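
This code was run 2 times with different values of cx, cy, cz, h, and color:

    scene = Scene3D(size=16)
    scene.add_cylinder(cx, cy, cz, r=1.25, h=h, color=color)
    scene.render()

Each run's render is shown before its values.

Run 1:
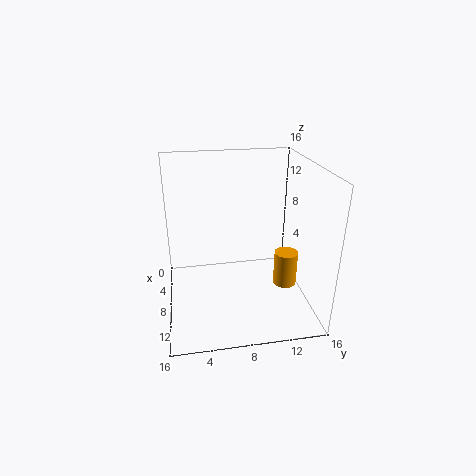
cx = 10.75, cy = 12.75, cz = 3.5, h = 3.75, color = 'orange'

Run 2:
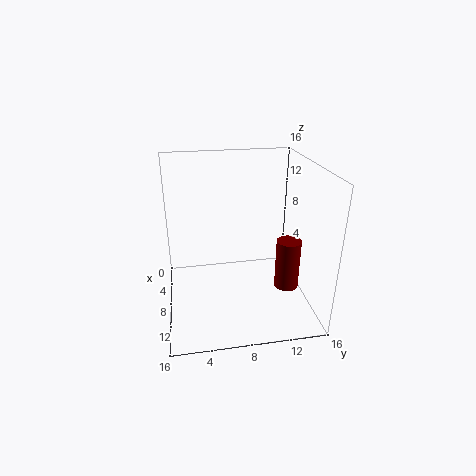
cx = 12, cy = 12.5, cz = 4, h = 5.25, color = 'maroon'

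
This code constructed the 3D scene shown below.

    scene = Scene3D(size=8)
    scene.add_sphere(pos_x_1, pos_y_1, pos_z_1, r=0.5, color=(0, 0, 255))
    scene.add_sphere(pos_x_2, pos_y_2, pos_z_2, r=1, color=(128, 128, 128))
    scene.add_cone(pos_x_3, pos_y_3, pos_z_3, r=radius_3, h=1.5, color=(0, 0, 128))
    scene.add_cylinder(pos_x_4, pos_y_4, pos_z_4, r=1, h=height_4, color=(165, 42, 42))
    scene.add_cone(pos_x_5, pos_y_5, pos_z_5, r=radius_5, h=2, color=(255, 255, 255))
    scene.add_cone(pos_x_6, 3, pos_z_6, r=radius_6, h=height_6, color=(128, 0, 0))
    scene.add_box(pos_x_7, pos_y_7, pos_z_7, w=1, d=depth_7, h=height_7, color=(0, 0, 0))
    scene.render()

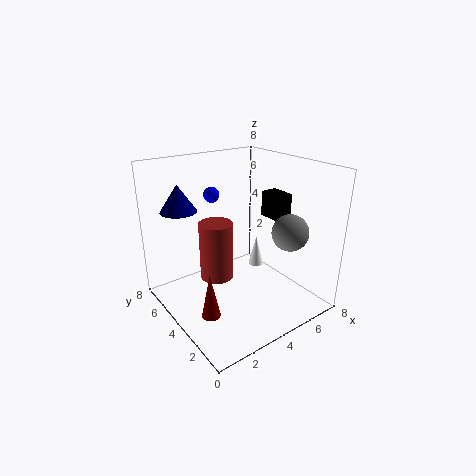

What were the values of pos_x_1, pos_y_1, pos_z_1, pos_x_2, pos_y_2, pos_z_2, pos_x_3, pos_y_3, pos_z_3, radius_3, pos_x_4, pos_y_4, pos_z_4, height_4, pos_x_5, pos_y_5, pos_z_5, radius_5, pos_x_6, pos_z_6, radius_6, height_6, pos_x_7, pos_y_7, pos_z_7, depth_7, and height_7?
pos_x_1 = 4.5, pos_y_1 = 7.5, pos_z_1 = 5.5, pos_x_2 = 6, pos_y_2 = 2, pos_z_2 = 4.5, pos_x_3 = 1.5, pos_y_3 = 6, pos_z_3 = 5.5, radius_3 = 1, pos_x_4 = 3.5, pos_y_4 = 5.5, pos_z_4 = 1, height_4 = 3.5, pos_x_5 = 7, pos_y_5 = 6, pos_z_5 = 0.5, radius_5 = 0.5, pos_x_6 = 1.5, pos_z_6 = 0.5, radius_6 = 0.5, height_6 = 2.5, pos_x_7 = 6.5, pos_y_7 = 3.5, pos_z_7 = 4.5, depth_7 = 1.5, height_7 = 1.5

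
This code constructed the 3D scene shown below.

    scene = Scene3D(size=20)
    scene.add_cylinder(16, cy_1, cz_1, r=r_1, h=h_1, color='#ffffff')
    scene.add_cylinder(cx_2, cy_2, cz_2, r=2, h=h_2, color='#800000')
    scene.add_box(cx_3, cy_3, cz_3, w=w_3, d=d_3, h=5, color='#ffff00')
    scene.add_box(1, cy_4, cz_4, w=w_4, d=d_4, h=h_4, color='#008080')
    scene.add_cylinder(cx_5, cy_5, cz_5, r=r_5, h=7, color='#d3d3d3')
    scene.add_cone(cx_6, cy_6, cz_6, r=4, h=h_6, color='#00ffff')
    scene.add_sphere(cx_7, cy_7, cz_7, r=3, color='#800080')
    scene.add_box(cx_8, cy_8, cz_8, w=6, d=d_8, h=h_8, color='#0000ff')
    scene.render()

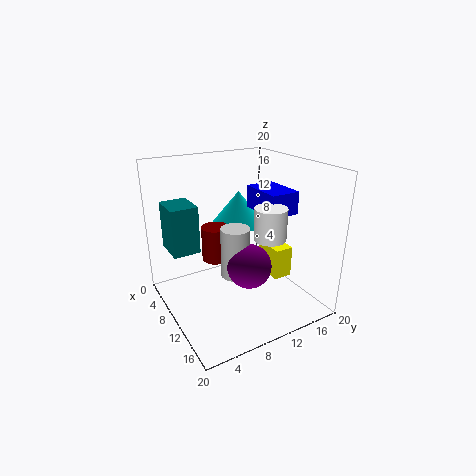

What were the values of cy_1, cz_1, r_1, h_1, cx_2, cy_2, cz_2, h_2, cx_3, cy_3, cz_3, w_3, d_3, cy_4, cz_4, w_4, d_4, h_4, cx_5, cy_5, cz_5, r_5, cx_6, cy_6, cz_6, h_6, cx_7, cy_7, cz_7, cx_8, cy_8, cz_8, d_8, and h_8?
cy_1 = 11; cz_1 = 12; r_1 = 2; h_1 = 4; cx_2 = 7; cy_2 = 8; cz_2 = 6; h_2 = 5; cx_3 = 5; cy_3 = 17; cz_3 = 1; w_3 = 5; d_3 = 3; cy_4 = 2; cz_4 = 7; w_4 = 5; d_4 = 4; h_4 = 7; cx_5 = 11; cy_5 = 9; cz_5 = 5; r_5 = 2; cx_6 = 5; cy_6 = 13; cz_6 = 10; h_6 = 5; cx_7 = 13; cy_7 = 10; cz_7 = 7; cx_8 = 9; cy_8 = 12; cz_8 = 14; d_8 = 4; h_8 = 3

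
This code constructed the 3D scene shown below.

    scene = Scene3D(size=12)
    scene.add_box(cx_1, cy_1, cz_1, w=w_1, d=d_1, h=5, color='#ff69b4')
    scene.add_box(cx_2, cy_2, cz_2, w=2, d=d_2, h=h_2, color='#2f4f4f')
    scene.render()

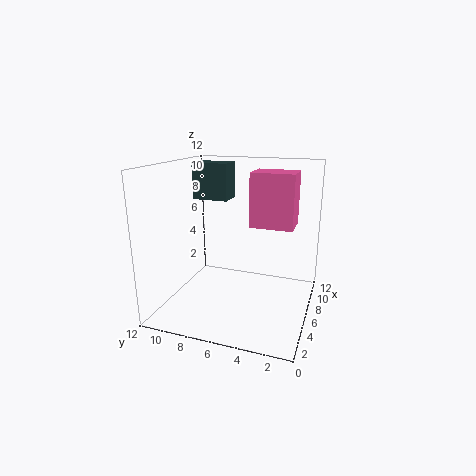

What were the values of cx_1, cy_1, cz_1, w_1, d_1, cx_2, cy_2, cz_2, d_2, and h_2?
cx_1 = 9, cy_1 = 2, cz_1 = 6, w_1 = 3, d_1 = 4, cx_2 = 6, cy_2 = 7, cz_2 = 9, d_2 = 3, h_2 = 3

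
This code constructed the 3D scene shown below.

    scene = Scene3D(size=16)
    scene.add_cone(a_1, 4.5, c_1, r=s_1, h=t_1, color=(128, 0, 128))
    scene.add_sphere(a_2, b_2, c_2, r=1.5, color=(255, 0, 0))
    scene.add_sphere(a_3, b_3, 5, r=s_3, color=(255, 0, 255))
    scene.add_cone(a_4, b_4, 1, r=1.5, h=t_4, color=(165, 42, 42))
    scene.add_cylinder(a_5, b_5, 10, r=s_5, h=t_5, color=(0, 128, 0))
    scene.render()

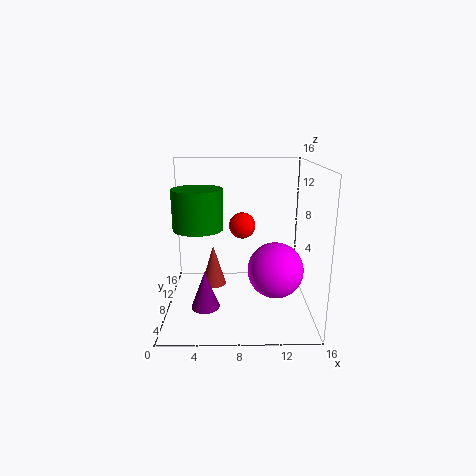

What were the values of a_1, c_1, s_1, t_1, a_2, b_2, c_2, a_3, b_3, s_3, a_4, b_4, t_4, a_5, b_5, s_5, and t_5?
a_1 = 4.5, c_1 = 1.5, s_1 = 1.5, t_1 = 4, a_2 = 8.5, b_2 = 9.5, c_2 = 9, a_3 = 12, b_3 = 6, s_3 = 3, a_4 = 5, b_4 = 11, t_4 = 5, a_5 = 4, b_5 = 5, s_5 = 2.5, t_5 = 4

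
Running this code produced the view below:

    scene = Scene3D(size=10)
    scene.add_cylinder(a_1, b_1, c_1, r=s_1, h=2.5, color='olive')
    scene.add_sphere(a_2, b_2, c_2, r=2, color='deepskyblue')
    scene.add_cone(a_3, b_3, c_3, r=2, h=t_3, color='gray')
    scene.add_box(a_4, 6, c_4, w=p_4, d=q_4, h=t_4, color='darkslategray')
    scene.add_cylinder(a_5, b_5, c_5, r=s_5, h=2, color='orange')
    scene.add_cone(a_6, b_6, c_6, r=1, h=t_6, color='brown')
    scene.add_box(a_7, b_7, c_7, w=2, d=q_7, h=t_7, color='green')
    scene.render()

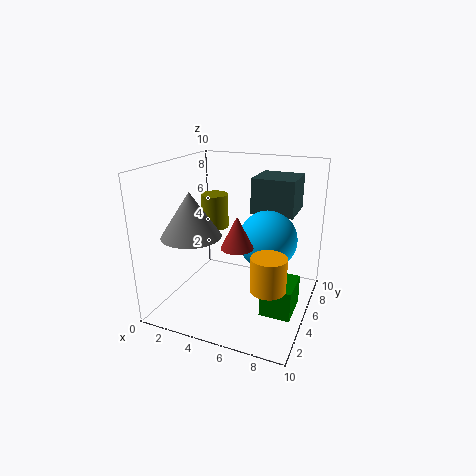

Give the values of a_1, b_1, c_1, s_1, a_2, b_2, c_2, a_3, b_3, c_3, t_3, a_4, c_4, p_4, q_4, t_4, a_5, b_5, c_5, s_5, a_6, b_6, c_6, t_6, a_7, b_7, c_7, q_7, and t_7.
a_1 = 2.5
b_1 = 6.5
c_1 = 5
s_1 = 1
a_2 = 7
b_2 = 5.5
c_2 = 5
a_3 = 2.5
b_3 = 3
c_3 = 5.5
t_3 = 3
a_4 = 5.5
c_4 = 6.5
p_4 = 3
q_4 = 3
t_4 = 2.5
a_5 = 8.5
b_5 = 1
c_5 = 4
s_5 = 1
a_6 = 6
b_6 = 2.5
c_6 = 5.5
t_6 = 2
a_7 = 7.5
b_7 = 2.5
c_7 = 1
q_7 = 2.5
t_7 = 2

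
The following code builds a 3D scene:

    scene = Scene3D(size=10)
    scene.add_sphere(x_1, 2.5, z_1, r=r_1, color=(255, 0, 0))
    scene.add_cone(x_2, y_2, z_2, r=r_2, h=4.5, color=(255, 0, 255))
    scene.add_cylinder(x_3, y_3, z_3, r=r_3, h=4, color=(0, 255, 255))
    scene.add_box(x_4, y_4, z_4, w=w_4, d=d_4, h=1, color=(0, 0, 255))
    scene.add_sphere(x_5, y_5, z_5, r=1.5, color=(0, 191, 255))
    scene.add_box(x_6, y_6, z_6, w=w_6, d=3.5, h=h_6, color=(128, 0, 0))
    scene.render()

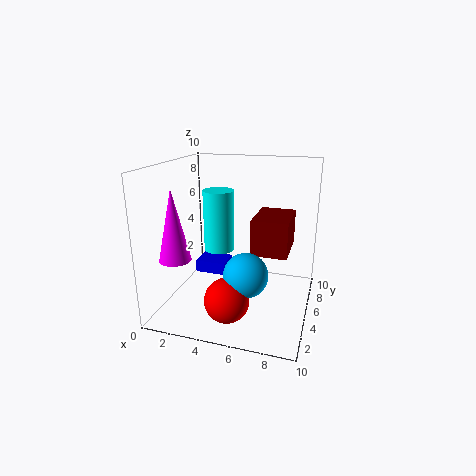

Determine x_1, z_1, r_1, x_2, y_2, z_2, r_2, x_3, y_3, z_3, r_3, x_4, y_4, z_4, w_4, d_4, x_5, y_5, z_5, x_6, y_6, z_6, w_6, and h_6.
x_1 = 5, z_1 = 1.5, r_1 = 1.5, x_2 = 2, y_2 = 1.5, z_2 = 4.5, r_2 = 1, x_3 = 4, y_3 = 4, z_3 = 4.5, r_3 = 1, x_4 = 0.5, y_4 = 7.5, z_4 = 0.5, w_4 = 2.5, d_4 = 2, x_5 = 6, y_5 = 3.5, z_5 = 3, x_6 = 6, y_6 = 4.5, z_6 = 4, w_6 = 2.5, h_6 = 2.5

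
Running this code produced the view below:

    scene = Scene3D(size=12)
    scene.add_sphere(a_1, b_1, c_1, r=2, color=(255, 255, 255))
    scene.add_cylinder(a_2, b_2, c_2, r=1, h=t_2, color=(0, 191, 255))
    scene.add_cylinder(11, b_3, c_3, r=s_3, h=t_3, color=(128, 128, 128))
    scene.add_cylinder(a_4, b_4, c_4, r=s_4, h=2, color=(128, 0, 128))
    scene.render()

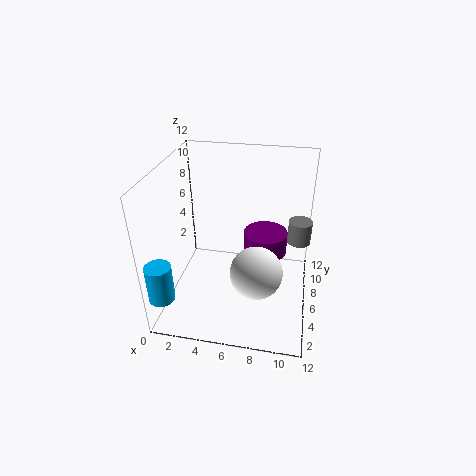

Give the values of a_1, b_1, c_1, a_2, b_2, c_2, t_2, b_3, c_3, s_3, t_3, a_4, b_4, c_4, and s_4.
a_1 = 8
b_1 = 3
c_1 = 5
a_2 = 1
b_2 = 1
c_2 = 3
t_2 = 3
b_3 = 8
c_3 = 5
s_3 = 1
t_3 = 2
a_4 = 8
b_4 = 9
c_4 = 3
s_4 = 2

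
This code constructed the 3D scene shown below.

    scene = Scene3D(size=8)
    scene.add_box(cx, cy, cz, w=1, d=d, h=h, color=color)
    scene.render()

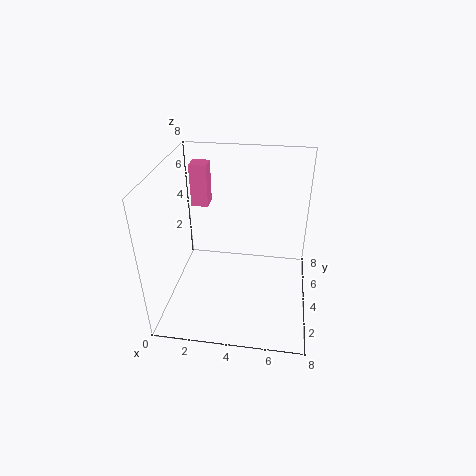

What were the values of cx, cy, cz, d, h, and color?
cx = 1, cy = 5.5, cz = 5, d = 1, h = 2.5, color = 'hotpink'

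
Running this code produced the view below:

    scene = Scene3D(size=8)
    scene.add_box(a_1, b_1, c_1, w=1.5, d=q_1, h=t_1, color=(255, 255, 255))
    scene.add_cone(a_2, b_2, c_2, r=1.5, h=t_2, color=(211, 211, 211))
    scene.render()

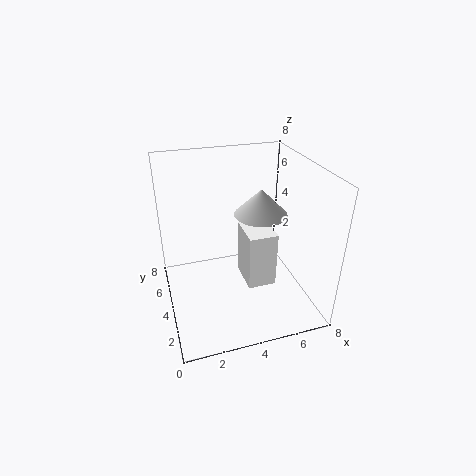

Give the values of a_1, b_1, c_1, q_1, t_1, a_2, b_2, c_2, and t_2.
a_1 = 4, b_1 = 2, c_1 = 2, q_1 = 2, t_1 = 3, a_2 = 5.5, b_2 = 4.5, c_2 = 5, t_2 = 1.5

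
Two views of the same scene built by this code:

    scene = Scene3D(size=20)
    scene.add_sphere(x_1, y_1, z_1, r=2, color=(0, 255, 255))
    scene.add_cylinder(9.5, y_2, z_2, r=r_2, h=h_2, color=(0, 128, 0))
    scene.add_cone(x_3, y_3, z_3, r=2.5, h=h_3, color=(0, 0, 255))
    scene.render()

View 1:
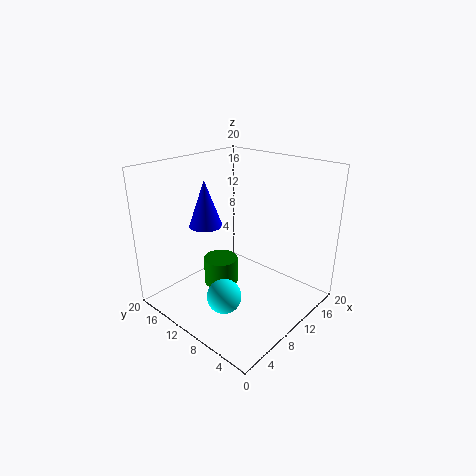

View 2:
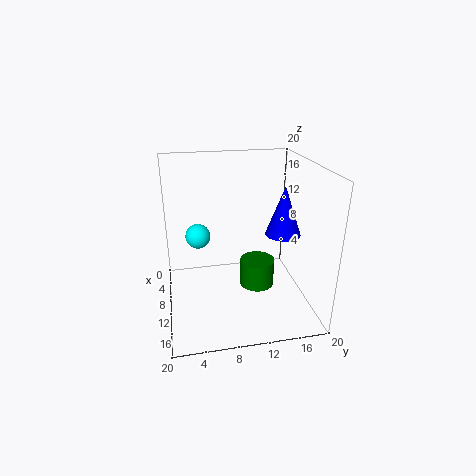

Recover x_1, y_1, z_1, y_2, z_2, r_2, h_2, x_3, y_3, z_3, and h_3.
x_1 = 2, y_1 = 5, z_1 = 7, y_2 = 13, z_2 = 2, r_2 = 2.5, h_2 = 4, x_3 = 10, y_3 = 16.5, z_3 = 10, h_3 = 7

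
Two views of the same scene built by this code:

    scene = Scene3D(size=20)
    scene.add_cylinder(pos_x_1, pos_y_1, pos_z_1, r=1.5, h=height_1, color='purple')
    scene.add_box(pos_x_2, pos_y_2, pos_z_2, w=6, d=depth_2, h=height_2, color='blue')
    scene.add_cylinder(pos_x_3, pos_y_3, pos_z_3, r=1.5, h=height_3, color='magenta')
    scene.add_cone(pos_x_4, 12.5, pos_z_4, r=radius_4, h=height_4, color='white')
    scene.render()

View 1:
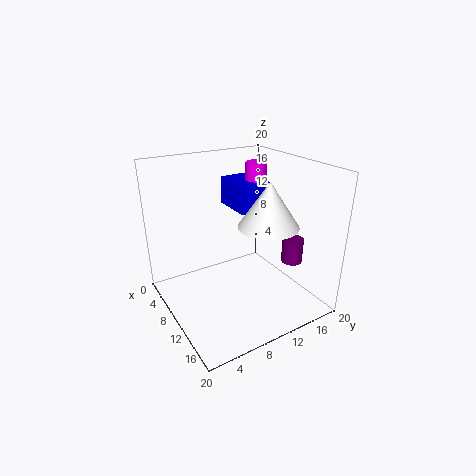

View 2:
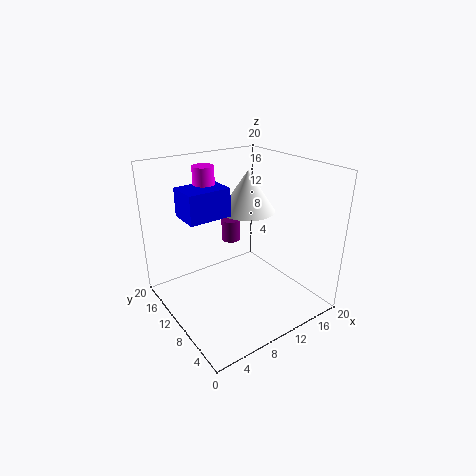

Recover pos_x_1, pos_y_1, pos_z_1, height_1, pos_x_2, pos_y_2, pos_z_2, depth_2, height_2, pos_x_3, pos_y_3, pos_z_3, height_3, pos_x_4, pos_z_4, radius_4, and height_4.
pos_x_1 = 13.5
pos_y_1 = 17
pos_z_1 = 6
height_1 = 3.5
pos_x_2 = 3.5
pos_y_2 = 11
pos_z_2 = 13
depth_2 = 4.5
height_2 = 4
pos_x_3 = 7.5
pos_y_3 = 14.5
pos_z_3 = 14.5
height_3 = 5
pos_x_4 = 13.5
pos_z_4 = 12.5
radius_4 = 4
height_4 = 6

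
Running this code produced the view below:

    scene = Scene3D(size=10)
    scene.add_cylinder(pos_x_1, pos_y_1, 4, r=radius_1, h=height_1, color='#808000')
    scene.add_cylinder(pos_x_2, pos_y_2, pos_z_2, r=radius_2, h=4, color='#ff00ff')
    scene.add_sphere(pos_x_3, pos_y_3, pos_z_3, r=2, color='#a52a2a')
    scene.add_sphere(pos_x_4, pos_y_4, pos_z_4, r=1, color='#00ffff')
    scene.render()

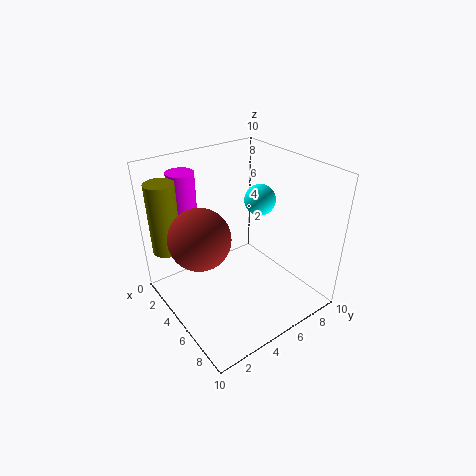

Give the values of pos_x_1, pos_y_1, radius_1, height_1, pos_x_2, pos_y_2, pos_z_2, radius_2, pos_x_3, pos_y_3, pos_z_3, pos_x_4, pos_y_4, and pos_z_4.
pos_x_1 = 2; pos_y_1 = 1; radius_1 = 1; height_1 = 5; pos_x_2 = 1; pos_y_2 = 3; pos_z_2 = 5; radius_2 = 1; pos_x_3 = 5; pos_y_3 = 2; pos_z_3 = 6; pos_x_4 = 6; pos_y_4 = 6; pos_z_4 = 8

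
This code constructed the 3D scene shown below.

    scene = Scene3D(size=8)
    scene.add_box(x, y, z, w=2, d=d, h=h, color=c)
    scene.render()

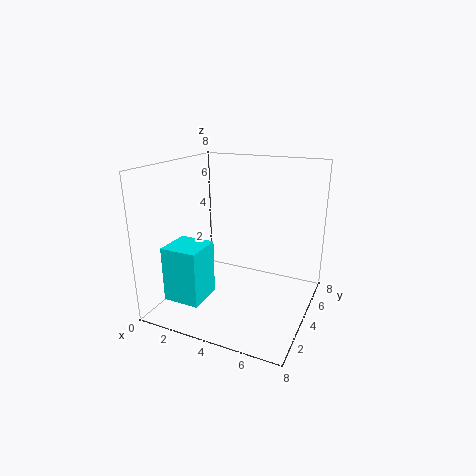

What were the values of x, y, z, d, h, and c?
x = 1, y = 1, z = 1, d = 2, h = 3, c = 'cyan'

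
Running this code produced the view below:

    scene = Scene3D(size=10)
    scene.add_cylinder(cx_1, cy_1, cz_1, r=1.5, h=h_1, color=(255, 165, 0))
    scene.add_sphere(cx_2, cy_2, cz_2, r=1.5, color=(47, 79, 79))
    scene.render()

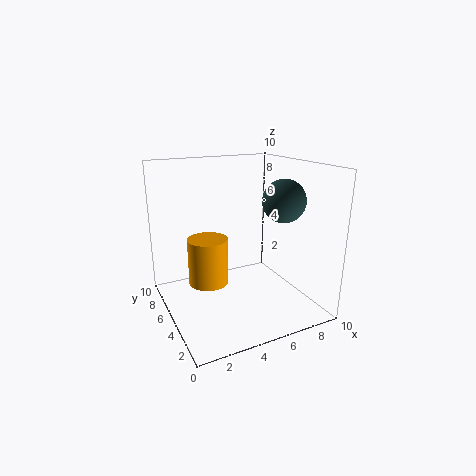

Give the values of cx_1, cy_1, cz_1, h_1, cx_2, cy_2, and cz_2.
cx_1 = 3.5
cy_1 = 7
cz_1 = 1
h_1 = 3.5
cx_2 = 8
cy_2 = 4
cz_2 = 7.5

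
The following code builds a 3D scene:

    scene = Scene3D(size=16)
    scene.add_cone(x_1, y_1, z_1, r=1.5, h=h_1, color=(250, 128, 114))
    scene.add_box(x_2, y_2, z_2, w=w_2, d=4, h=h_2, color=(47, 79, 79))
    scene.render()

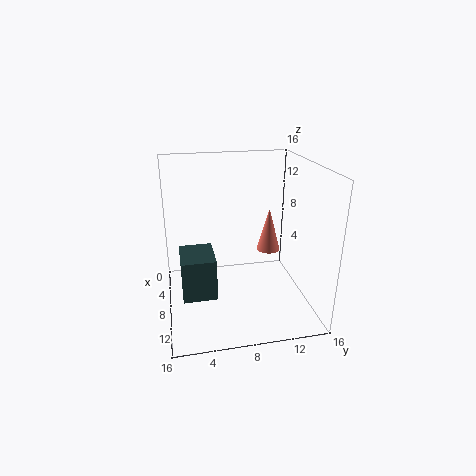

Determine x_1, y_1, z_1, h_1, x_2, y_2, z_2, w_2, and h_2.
x_1 = 3.5
y_1 = 13
z_1 = 4
h_1 = 5.5
x_2 = 3.5
y_2 = 1.5
z_2 = 0.5
w_2 = 5
h_2 = 5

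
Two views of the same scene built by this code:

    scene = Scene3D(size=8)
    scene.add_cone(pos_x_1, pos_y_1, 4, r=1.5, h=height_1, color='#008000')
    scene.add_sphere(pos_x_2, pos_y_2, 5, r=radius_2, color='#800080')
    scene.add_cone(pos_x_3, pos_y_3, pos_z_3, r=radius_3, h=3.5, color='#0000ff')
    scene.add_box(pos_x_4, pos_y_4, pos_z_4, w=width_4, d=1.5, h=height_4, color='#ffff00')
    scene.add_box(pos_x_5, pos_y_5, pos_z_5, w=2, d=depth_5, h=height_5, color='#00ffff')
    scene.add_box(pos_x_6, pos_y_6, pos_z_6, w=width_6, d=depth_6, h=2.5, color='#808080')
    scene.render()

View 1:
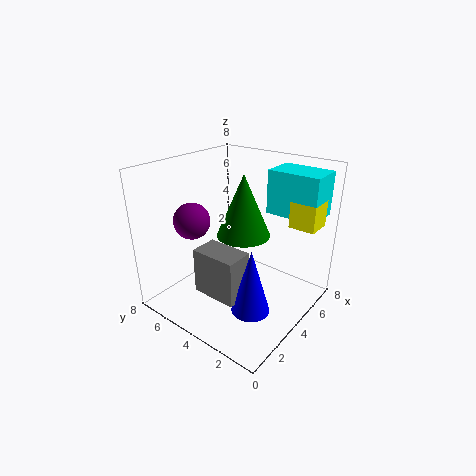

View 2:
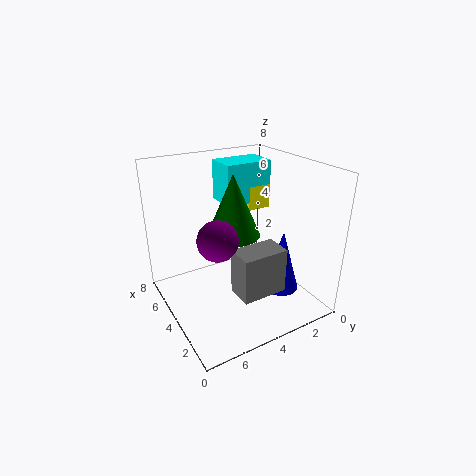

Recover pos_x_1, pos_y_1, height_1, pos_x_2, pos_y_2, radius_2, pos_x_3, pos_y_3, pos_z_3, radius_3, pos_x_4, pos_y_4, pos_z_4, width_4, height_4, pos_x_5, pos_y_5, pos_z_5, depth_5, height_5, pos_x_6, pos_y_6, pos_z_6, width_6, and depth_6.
pos_x_1 = 4.5; pos_y_1 = 4; height_1 = 3.5; pos_x_2 = 2.5; pos_y_2 = 6; radius_2 = 1; pos_x_3 = 2.5; pos_y_3 = 2; pos_z_3 = 1; radius_3 = 1; pos_x_4 = 6; pos_y_4 = 0.5; pos_z_4 = 4.5; width_4 = 1.5; height_4 = 1.5; pos_x_5 = 6; pos_y_5 = 0.5; pos_z_5 = 5; depth_5 = 3; height_5 = 2.5; pos_x_6 = 1.5; pos_y_6 = 2.5; pos_z_6 = 1.5; width_6 = 1.5; depth_6 = 2.5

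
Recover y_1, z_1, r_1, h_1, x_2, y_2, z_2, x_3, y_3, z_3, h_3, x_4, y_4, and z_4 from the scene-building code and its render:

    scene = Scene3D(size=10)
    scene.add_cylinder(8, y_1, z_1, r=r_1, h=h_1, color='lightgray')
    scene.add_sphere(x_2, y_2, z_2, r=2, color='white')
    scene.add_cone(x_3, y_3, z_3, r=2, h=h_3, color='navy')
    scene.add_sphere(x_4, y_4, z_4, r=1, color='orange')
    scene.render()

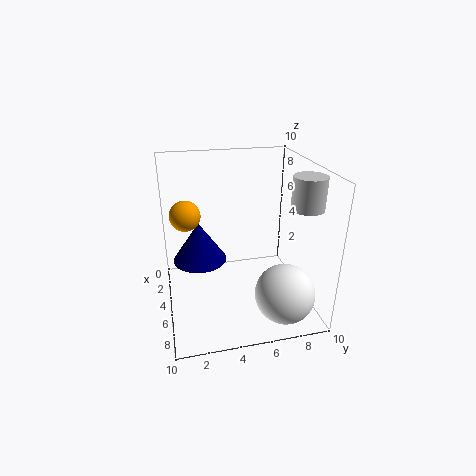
y_1 = 8.5; z_1 = 8; r_1 = 1; h_1 = 2; x_2 = 8; y_2 = 7.5; z_2 = 2; x_3 = 3; y_3 = 2.5; z_3 = 2.5; h_3 = 3; x_4 = 5; y_4 = 1.5; z_4 = 7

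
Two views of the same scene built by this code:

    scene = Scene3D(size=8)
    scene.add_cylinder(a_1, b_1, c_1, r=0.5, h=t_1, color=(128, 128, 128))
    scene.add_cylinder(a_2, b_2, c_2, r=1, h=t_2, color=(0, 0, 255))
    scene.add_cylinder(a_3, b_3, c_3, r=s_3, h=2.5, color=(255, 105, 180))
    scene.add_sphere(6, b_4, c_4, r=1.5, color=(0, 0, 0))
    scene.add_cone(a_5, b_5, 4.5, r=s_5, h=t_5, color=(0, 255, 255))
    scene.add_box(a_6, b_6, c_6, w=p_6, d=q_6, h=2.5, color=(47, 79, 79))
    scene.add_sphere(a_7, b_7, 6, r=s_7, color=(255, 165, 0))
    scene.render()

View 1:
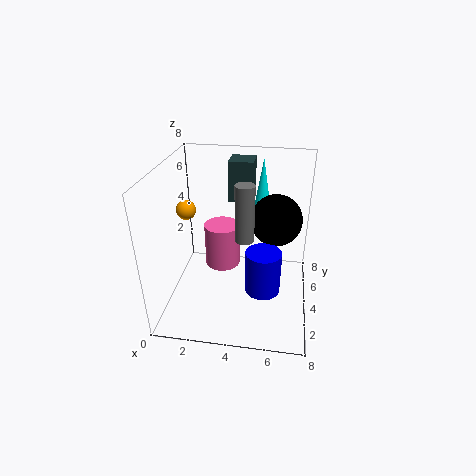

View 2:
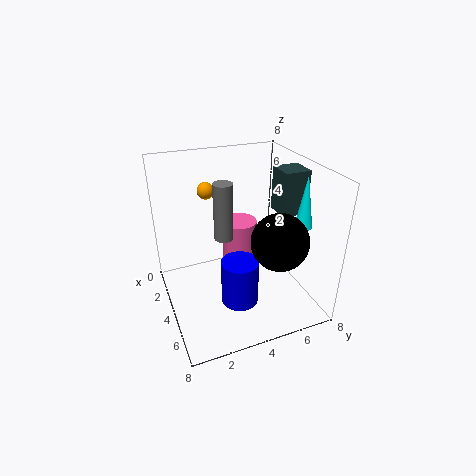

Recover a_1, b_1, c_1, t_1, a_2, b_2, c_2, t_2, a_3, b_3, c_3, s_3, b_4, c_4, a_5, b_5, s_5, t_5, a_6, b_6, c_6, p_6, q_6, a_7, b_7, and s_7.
a_1 = 4.5
b_1 = 3
c_1 = 4.5
t_1 = 3
a_2 = 5.5
b_2 = 3.5
c_2 = 1
t_2 = 2.5
a_3 = 3
b_3 = 4.5
c_3 = 2
s_3 = 1
b_4 = 5.5
c_4 = 4.5
a_5 = 5
b_5 = 7.5
s_5 = 0.5
t_5 = 3
a_6 = 3
b_6 = 6.5
c_6 = 5
p_6 = 1.5
q_6 = 1.5
a_7 = 1.5
b_7 = 3
s_7 = 0.5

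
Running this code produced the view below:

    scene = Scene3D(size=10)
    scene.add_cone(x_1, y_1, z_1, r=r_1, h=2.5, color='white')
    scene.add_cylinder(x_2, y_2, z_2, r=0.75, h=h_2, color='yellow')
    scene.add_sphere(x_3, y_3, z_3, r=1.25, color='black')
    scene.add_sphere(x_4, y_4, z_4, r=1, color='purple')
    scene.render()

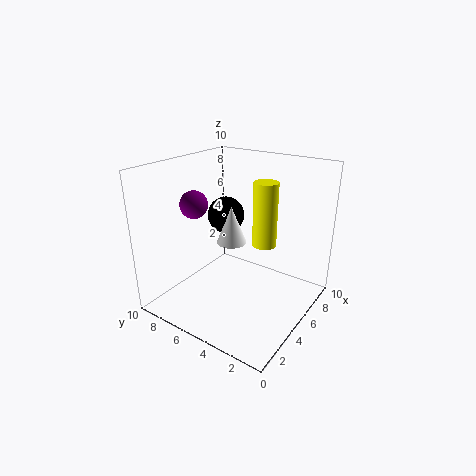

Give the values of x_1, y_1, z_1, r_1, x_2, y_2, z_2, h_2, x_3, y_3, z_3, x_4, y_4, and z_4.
x_1 = 4.25; y_1 = 5; z_1 = 5; r_1 = 1; x_2 = 4.25; y_2 = 2.5; z_2 = 5.5; h_2 = 4; x_3 = 5; y_3 = 6; z_3 = 6.5; x_4 = 4.25; y_4 = 8.25; z_4 = 7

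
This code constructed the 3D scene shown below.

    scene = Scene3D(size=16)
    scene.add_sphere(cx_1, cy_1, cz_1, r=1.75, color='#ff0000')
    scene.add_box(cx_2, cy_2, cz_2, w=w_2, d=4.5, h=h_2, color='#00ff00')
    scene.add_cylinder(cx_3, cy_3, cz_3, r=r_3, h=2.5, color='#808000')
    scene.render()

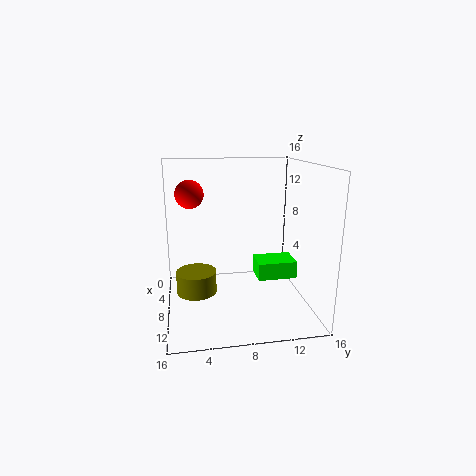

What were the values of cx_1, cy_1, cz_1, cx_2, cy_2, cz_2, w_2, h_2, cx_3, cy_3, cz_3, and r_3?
cx_1 = 2.5
cy_1 = 3
cz_1 = 12
cx_2 = 5.75
cy_2 = 10.25
cz_2 = 3
w_2 = 3.25
h_2 = 2
cx_3 = 7.75
cy_3 = 3.25
cz_3 = 1.75
r_3 = 2.25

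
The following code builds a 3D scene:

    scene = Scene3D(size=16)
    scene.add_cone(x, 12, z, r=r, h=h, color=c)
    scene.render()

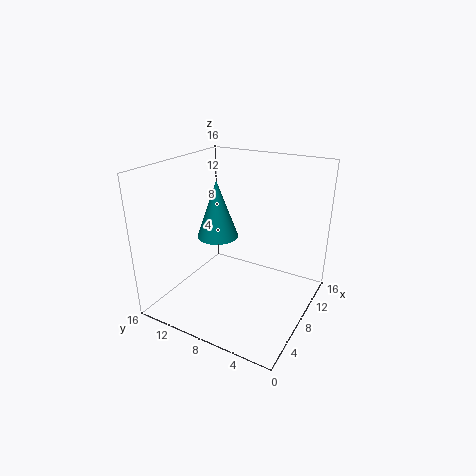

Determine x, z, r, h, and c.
x = 10, z = 6.5, r = 2.5, h = 7, c = 'teal'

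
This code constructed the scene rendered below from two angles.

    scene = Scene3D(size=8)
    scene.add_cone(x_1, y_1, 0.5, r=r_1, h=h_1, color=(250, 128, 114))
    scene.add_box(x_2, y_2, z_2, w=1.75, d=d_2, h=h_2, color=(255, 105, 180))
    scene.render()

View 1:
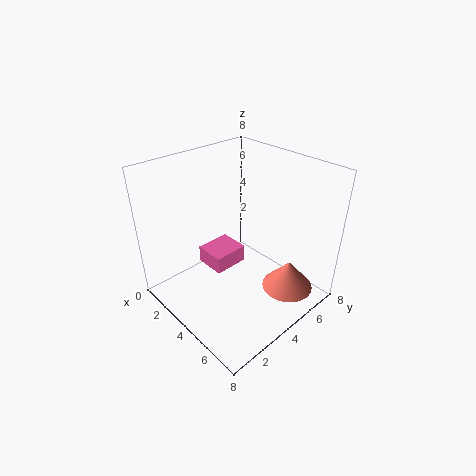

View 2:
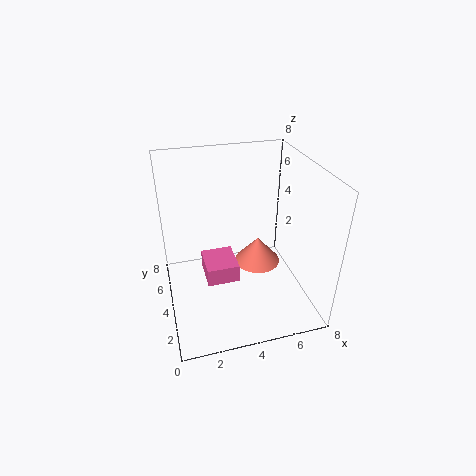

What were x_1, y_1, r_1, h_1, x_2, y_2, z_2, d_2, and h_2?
x_1 = 6; y_1 = 6.25; r_1 = 1.5; h_1 = 1.75; x_2 = 2; y_2 = 2.75; z_2 = 2; d_2 = 2; h_2 = 1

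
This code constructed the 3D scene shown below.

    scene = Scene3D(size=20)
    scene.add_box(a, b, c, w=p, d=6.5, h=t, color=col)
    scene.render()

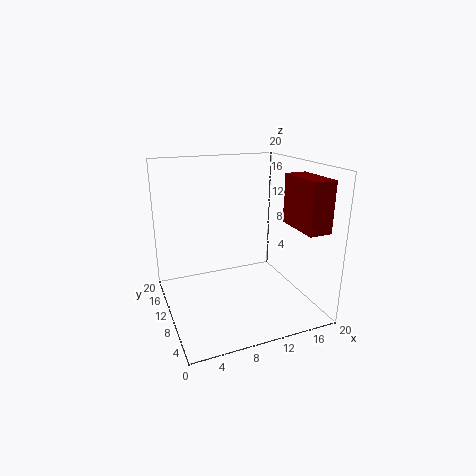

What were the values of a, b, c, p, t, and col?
a = 15.5, b = 1, c = 12.5, p = 3, t = 6.5, col = 'maroon'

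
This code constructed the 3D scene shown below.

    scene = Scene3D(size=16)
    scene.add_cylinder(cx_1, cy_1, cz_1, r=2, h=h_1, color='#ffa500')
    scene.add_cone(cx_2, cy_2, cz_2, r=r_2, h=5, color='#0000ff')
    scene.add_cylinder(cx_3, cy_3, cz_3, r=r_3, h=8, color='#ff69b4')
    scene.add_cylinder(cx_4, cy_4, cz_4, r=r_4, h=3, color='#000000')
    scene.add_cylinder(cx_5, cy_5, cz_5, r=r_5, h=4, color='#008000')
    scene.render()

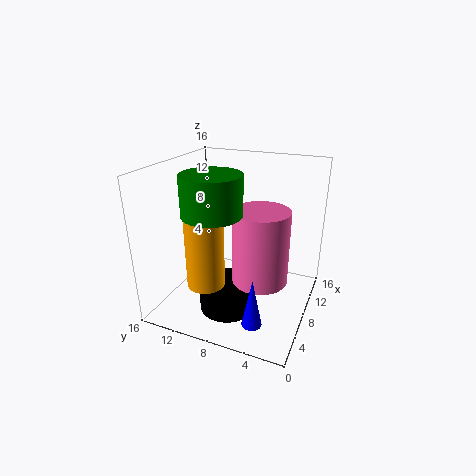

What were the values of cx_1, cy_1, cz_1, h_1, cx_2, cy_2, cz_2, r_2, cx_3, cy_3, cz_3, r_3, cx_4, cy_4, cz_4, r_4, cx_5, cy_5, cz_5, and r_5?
cx_1 = 4; cy_1 = 10; cz_1 = 4; h_1 = 8; cx_2 = 2; cy_2 = 4; cz_2 = 2; r_2 = 1; cx_3 = 7; cy_3 = 5; cz_3 = 4; r_3 = 3; cx_4 = 5; cy_4 = 8; cz_4 = 1; r_4 = 3; cx_5 = 4; cy_5 = 9; cz_5 = 12; r_5 = 3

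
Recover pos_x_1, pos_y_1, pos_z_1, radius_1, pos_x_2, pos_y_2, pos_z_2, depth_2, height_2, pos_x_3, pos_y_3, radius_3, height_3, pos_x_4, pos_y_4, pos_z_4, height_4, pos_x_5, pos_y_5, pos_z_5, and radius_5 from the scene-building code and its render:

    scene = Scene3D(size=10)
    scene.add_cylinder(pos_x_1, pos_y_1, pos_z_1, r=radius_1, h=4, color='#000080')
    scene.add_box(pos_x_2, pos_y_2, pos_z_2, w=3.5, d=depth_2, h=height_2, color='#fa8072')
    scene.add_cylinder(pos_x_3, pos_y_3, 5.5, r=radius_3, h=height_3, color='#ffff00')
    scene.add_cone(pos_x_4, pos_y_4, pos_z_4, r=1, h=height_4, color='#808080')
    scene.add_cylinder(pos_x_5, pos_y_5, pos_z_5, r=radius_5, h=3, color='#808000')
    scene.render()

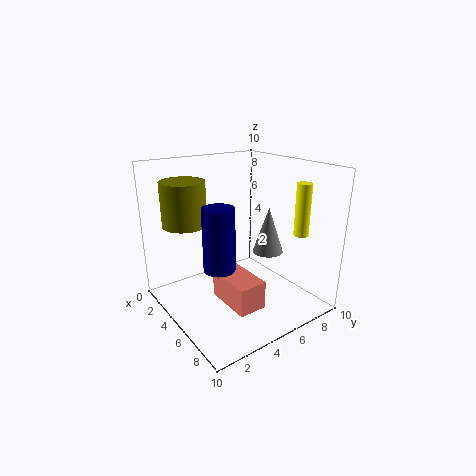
pos_x_1 = 6.5
pos_y_1 = 2.5
pos_z_1 = 4
radius_1 = 1
pos_x_2 = 4
pos_y_2 = 3.5
pos_z_2 = 0.5
depth_2 = 2
height_2 = 2
pos_x_3 = 8
pos_y_3 = 8
radius_3 = 0.5
height_3 = 3.5
pos_x_4 = 7
pos_y_4 = 6
pos_z_4 = 4.5
height_4 = 3
pos_x_5 = 3
pos_y_5 = 2
pos_z_5 = 6
radius_5 = 1.5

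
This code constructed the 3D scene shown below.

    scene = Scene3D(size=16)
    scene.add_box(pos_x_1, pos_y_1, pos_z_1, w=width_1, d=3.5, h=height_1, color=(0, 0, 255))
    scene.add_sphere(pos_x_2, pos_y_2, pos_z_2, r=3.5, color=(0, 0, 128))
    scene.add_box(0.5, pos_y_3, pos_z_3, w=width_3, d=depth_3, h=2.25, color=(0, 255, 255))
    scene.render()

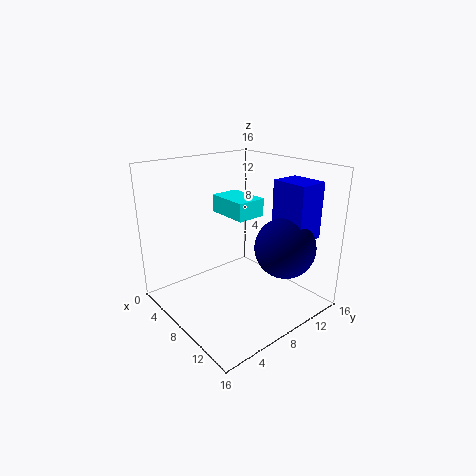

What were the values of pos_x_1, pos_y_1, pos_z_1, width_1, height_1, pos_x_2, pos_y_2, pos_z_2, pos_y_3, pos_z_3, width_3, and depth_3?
pos_x_1 = 8.75; pos_y_1 = 12.5; pos_z_1 = 7.5; width_1 = 4.25; height_1 = 6.5; pos_x_2 = 11; pos_y_2 = 12.5; pos_z_2 = 6.5; pos_y_3 = 10; pos_z_3 = 8.75; width_3 = 5.5; depth_3 = 3.75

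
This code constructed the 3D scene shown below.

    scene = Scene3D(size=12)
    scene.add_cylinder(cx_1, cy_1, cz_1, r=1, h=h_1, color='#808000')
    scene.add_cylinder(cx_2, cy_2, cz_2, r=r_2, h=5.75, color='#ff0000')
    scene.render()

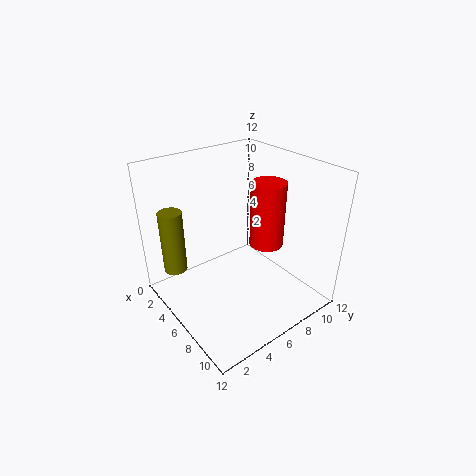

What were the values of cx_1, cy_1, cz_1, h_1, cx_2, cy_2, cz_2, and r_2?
cx_1 = 2.5; cy_1 = 1.75; cz_1 = 2.75; h_1 = 5.5; cx_2 = 6.25; cy_2 = 9; cz_2 = 4.5; r_2 = 1.5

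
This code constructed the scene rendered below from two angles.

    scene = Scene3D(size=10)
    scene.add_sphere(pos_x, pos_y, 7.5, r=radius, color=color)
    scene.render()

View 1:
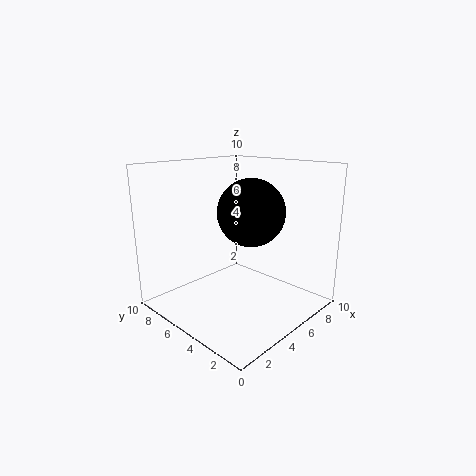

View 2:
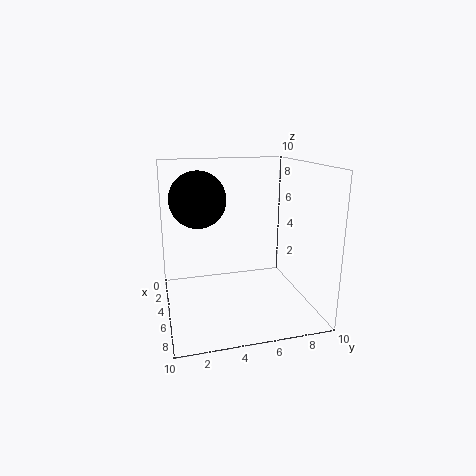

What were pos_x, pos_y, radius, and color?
pos_x = 3.5; pos_y = 2.5; radius = 2; color = 'black'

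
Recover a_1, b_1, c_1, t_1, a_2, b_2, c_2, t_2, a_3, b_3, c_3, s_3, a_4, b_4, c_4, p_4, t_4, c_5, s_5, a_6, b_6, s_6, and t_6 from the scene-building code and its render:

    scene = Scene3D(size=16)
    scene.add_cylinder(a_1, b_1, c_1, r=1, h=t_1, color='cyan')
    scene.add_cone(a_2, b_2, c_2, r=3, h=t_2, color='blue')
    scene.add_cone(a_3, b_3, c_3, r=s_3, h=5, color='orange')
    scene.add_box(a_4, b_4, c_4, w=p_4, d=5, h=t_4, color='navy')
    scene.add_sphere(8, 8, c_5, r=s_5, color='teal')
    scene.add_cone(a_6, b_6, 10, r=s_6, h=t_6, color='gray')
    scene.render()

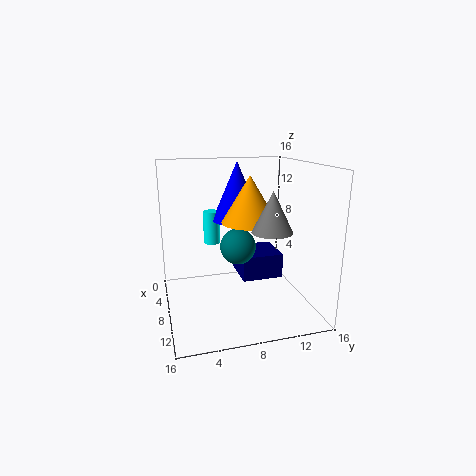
a_1 = 3
b_1 = 6
c_1 = 6
t_1 = 4
a_2 = 4
b_2 = 9
c_2 = 9
t_2 = 7
a_3 = 9
b_3 = 9
c_3 = 10
s_3 = 3
a_4 = 2
b_4 = 9
c_4 = 2
p_4 = 5
t_4 = 3
c_5 = 7
s_5 = 2
a_6 = 13
b_6 = 10
s_6 = 2
t_6 = 4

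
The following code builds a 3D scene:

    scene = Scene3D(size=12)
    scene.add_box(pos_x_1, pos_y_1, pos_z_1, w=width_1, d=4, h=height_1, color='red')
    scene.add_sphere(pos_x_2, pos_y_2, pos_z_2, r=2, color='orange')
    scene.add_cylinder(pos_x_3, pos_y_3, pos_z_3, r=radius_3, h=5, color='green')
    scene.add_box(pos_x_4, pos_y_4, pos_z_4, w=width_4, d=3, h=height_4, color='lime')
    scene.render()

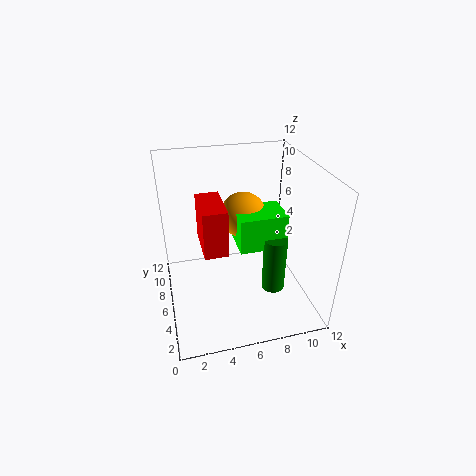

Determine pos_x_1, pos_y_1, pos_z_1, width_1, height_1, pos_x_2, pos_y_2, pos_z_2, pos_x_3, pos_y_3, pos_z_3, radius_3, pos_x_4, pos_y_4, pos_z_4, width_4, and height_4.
pos_x_1 = 3, pos_y_1 = 5, pos_z_1 = 5, width_1 = 2, height_1 = 4, pos_x_2 = 7, pos_y_2 = 8, pos_z_2 = 7, pos_x_3 = 9, pos_y_3 = 5, pos_z_3 = 1, radius_3 = 1, pos_x_4 = 6, pos_y_4 = 5, pos_z_4 = 5, width_4 = 4, height_4 = 3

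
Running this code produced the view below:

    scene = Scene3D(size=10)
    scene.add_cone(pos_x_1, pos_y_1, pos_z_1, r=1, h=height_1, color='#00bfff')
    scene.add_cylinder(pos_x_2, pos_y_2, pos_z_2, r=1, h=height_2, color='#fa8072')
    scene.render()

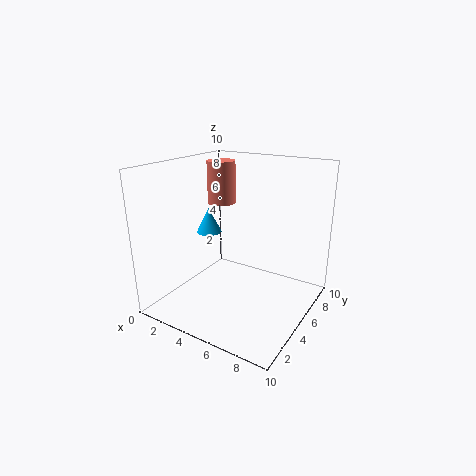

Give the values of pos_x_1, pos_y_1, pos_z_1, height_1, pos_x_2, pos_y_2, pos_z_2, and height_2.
pos_x_1 = 1; pos_y_1 = 7; pos_z_1 = 4; height_1 = 2; pos_x_2 = 3; pos_y_2 = 6; pos_z_2 = 7; height_2 = 3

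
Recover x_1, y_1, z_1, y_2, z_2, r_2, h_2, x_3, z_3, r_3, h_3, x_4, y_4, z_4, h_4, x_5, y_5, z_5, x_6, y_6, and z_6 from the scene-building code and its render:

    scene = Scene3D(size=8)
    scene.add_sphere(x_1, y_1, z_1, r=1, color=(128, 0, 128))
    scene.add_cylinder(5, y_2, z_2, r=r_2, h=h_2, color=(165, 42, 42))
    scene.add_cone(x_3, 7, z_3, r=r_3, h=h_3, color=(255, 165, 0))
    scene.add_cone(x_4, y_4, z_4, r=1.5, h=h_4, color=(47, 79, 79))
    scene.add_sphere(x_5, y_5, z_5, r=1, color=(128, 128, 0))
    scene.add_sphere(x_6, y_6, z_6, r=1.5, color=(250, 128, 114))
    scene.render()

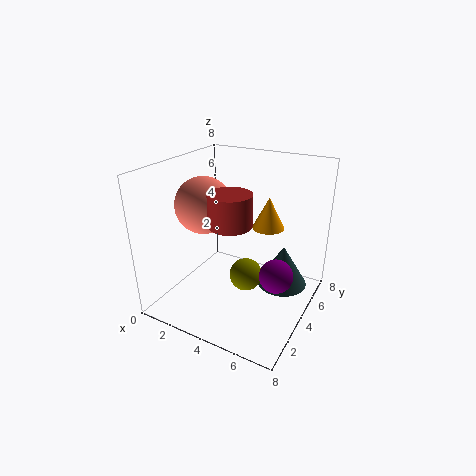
x_1 = 6; y_1 = 5; z_1 = 1.5; y_2 = 1.5; z_2 = 6; r_2 = 1; h_2 = 1.5; x_3 = 4.5; z_3 = 3.5; r_3 = 1; h_3 = 2; x_4 = 6; y_4 = 6; z_4 = 0.5; h_4 = 2.5; x_5 = 4; y_5 = 5; z_5 = 1; x_6 = 2.5; y_6 = 3; z_6 = 6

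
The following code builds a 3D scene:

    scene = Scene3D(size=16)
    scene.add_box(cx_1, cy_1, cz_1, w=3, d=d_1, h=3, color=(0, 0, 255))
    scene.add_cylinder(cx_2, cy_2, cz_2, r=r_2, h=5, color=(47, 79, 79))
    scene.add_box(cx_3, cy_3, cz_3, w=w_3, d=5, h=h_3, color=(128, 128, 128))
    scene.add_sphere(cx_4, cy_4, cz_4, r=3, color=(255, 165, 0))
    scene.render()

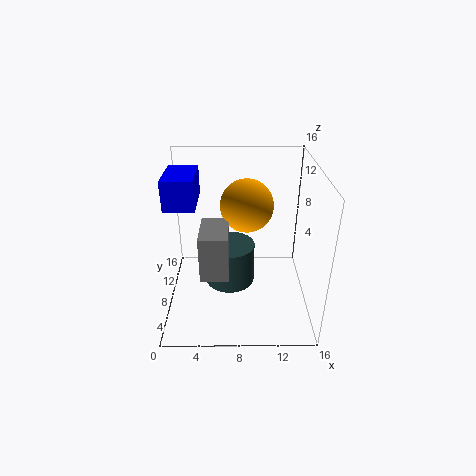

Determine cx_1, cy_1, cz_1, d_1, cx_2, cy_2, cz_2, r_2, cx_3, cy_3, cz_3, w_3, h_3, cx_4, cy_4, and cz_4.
cx_1 = 1
cy_1 = 4
cz_1 = 13
d_1 = 5
cx_2 = 7
cy_2 = 10
cz_2 = 1
r_2 = 3
cx_3 = 4
cy_3 = 4
cz_3 = 5
w_3 = 3
h_3 = 5
cx_4 = 9
cy_4 = 10
cz_4 = 11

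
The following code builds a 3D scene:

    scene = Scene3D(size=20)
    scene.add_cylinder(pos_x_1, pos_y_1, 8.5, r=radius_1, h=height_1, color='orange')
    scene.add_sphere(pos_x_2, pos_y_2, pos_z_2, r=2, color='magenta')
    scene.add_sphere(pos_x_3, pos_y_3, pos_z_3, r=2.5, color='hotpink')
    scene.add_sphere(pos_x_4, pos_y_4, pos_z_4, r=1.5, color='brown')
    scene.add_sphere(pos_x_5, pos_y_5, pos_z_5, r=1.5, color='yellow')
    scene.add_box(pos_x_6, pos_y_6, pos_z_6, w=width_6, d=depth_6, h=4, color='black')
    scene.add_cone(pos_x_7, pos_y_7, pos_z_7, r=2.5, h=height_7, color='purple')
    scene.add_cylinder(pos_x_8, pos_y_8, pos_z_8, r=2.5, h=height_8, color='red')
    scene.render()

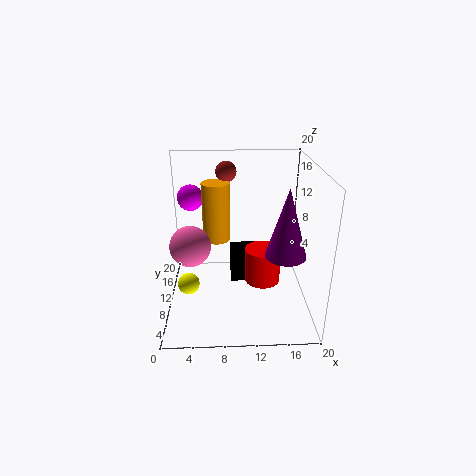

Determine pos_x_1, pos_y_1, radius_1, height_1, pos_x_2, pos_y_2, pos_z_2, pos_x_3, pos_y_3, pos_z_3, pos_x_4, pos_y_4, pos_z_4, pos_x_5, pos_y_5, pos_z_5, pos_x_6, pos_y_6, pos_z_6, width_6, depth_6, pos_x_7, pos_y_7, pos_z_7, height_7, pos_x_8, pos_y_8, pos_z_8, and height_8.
pos_x_1 = 7
pos_y_1 = 13
radius_1 = 2
height_1 = 8.5
pos_x_2 = 3
pos_y_2 = 17
pos_z_2 = 13.5
pos_x_3 = 4
pos_y_3 = 5
pos_z_3 = 11.5
pos_x_4 = 8.5
pos_y_4 = 15
pos_z_4 = 18
pos_x_5 = 3
pos_y_5 = 8
pos_z_5 = 4
pos_x_6 = 9
pos_y_6 = 13.5
pos_z_6 = 0.5
width_6 = 6.5
depth_6 = 6
pos_x_7 = 15.5
pos_y_7 = 4
pos_z_7 = 10.5
height_7 = 8.5
pos_x_8 = 13.5
pos_y_8 = 9.5
pos_z_8 = 3.5
height_8 = 5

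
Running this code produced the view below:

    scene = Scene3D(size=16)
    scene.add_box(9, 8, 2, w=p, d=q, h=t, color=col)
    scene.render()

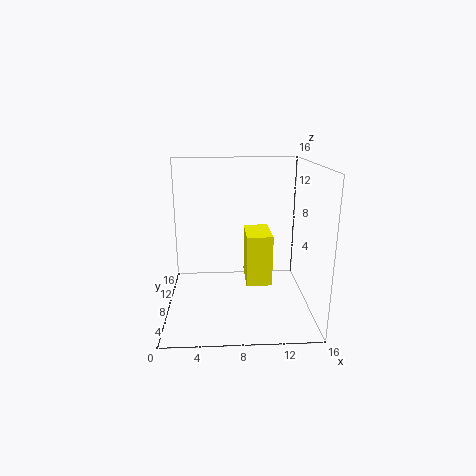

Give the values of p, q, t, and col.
p = 3
q = 5
t = 6
col = 'yellow'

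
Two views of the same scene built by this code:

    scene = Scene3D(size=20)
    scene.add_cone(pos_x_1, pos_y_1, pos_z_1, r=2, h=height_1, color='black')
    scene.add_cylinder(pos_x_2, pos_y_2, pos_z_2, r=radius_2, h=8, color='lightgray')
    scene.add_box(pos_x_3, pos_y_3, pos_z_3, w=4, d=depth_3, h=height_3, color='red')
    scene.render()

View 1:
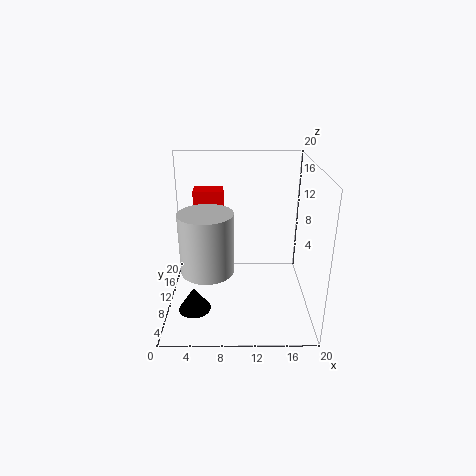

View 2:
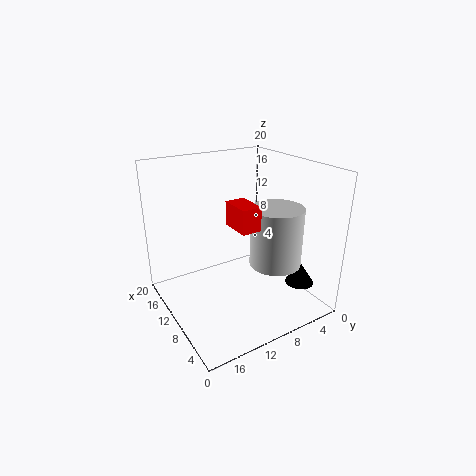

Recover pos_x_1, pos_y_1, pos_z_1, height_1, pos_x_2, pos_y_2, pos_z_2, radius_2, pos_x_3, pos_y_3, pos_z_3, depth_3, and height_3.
pos_x_1 = 4.5; pos_y_1 = 3; pos_z_1 = 3.5; height_1 = 3; pos_x_2 = 6; pos_y_2 = 6.5; pos_z_2 = 7; radius_2 = 3.5; pos_x_3 = 4; pos_y_3 = 10.5; pos_z_3 = 13.5; depth_3 = 2.5; height_3 = 3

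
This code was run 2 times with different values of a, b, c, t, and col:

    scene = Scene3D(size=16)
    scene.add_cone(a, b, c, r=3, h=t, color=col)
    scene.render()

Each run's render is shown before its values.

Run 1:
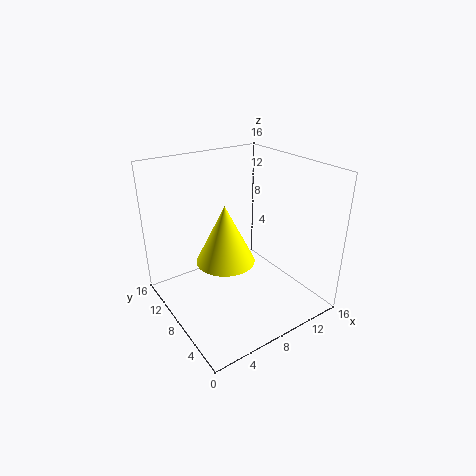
a = 5.25; b = 6.25; c = 7; t = 6; col = 'yellow'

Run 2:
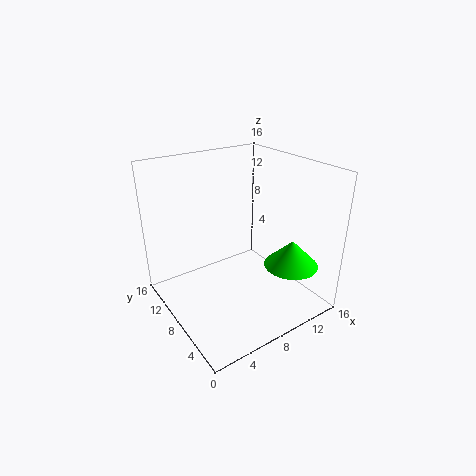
a = 12.5; b = 4; c = 5; t = 3; col = 'lime'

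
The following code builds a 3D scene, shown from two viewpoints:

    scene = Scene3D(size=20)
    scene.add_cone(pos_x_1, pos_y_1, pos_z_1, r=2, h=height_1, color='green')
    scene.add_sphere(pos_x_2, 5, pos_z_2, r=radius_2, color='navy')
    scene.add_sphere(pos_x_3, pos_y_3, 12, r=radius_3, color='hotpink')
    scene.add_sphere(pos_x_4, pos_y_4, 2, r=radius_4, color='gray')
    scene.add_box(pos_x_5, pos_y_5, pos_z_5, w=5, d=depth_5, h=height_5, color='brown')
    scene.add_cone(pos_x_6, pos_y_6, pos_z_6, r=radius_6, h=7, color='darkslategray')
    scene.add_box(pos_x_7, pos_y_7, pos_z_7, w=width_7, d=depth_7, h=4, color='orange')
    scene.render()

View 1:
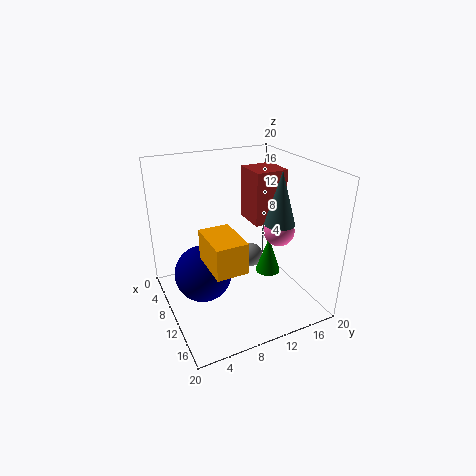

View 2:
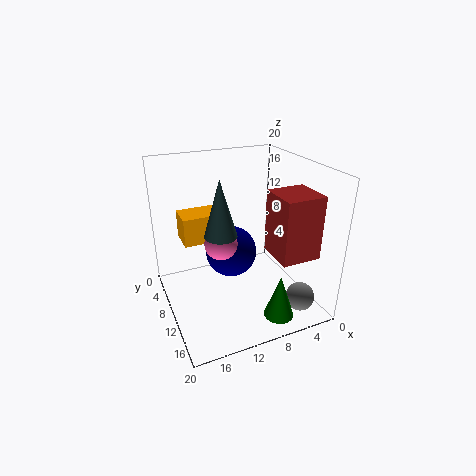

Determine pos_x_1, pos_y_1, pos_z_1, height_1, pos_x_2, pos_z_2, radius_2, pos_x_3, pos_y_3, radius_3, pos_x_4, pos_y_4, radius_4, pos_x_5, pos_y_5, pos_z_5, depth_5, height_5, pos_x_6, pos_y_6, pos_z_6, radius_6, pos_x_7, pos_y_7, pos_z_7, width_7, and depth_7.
pos_x_1 = 7; pos_y_1 = 17; pos_z_1 = 1; height_1 = 6; pos_x_2 = 9; pos_z_2 = 5; radius_2 = 4; pos_x_3 = 14; pos_y_3 = 14; radius_3 = 2; pos_x_4 = 3; pos_y_4 = 16; radius_4 = 2; pos_x_5 = 3; pos_y_5 = 14; pos_z_5 = 10; depth_5 = 5; height_5 = 8; pos_x_6 = 14; pos_y_6 = 14; pos_z_6 = 13; radius_6 = 2; pos_x_7 = 11; pos_y_7 = 4; pos_z_7 = 9; width_7 = 6; depth_7 = 4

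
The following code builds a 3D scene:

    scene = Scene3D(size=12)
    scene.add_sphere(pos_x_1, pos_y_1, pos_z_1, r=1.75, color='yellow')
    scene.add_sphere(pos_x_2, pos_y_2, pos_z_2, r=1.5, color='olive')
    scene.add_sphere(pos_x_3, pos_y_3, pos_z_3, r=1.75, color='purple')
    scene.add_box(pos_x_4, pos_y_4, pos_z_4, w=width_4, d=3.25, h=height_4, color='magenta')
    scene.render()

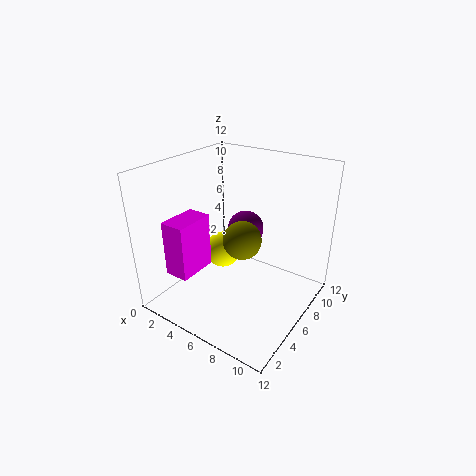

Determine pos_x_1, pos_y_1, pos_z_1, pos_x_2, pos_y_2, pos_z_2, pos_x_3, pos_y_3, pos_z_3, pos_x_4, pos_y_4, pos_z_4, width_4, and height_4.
pos_x_1 = 2.5
pos_y_1 = 8.5
pos_z_1 = 2.5
pos_x_2 = 7.25
pos_y_2 = 4.75
pos_z_2 = 6.75
pos_x_3 = 4
pos_y_3 = 10.25
pos_z_3 = 4.5
pos_x_4 = 2.25
pos_y_4 = 1.25
pos_z_4 = 3.75
width_4 = 2
height_4 = 4.5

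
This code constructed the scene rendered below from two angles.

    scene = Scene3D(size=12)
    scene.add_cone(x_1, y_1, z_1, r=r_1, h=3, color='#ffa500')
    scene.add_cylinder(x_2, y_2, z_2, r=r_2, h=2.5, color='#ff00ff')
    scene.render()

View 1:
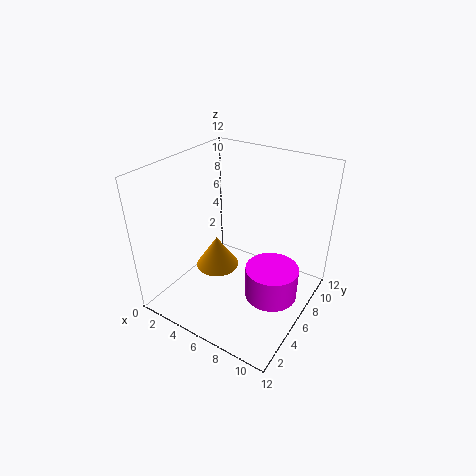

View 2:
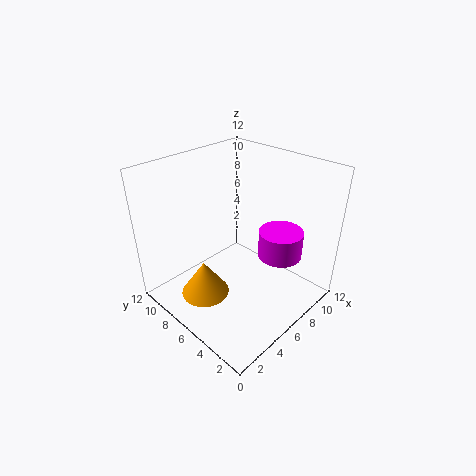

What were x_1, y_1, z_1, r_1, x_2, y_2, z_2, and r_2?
x_1 = 3, y_1 = 7, z_1 = 1.5, r_1 = 2, x_2 = 10, y_2 = 4.5, z_2 = 3, r_2 = 2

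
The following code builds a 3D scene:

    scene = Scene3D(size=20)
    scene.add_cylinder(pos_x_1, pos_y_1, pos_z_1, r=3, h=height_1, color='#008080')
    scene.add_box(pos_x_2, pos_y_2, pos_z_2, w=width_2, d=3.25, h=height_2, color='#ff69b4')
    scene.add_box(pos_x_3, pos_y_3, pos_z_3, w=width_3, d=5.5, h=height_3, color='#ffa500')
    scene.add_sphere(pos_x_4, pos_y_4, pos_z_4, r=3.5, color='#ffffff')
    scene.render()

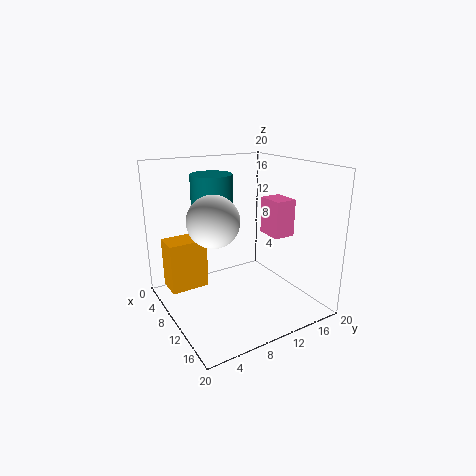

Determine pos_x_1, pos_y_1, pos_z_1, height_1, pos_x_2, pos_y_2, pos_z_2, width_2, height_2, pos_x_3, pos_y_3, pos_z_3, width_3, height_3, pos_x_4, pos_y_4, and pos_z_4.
pos_x_1 = 5.25, pos_y_1 = 8.5, pos_z_1 = 13.5, height_1 = 4.75, pos_x_2 = 7.25, pos_y_2 = 15.75, pos_z_2 = 9, width_2 = 4, height_2 = 5.5, pos_x_3 = 3, pos_y_3 = 1.25, pos_z_3 = 2, width_3 = 3.75, height_3 = 7.25, pos_x_4 = 10, pos_y_4 = 6.25, pos_z_4 = 13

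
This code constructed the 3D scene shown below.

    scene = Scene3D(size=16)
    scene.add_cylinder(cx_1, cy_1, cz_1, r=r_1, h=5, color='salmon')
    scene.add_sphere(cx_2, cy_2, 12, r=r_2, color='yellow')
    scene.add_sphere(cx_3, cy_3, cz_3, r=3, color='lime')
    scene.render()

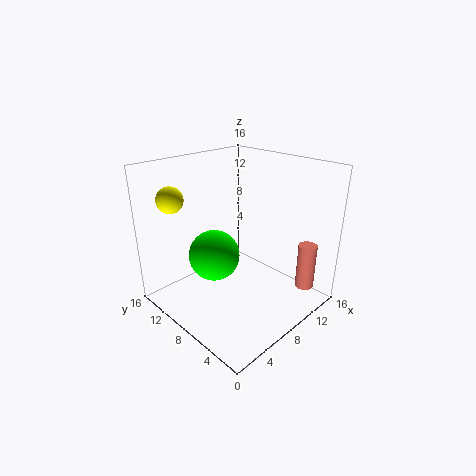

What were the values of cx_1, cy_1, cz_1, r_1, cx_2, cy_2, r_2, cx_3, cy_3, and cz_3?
cx_1 = 12; cy_1 = 1.5; cz_1 = 3; r_1 = 1; cx_2 = 3.5; cy_2 = 14; r_2 = 1.5; cx_3 = 7; cy_3 = 11; cz_3 = 5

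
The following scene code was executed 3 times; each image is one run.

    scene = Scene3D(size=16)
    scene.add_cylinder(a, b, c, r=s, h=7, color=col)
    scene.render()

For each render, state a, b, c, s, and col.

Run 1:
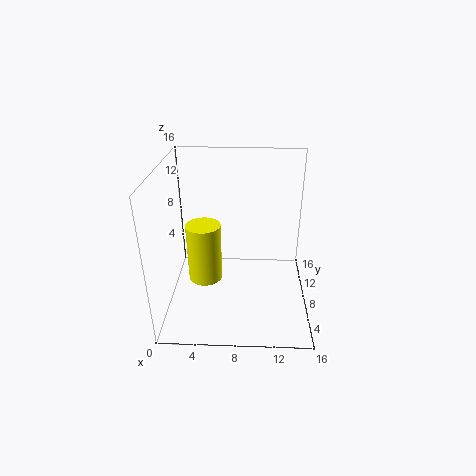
a = 4
b = 9
c = 2
s = 2
col = 'yellow'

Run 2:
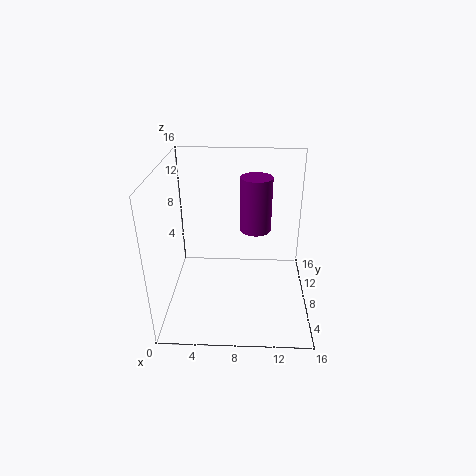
a = 10
b = 14
c = 6
s = 2
col = 'purple'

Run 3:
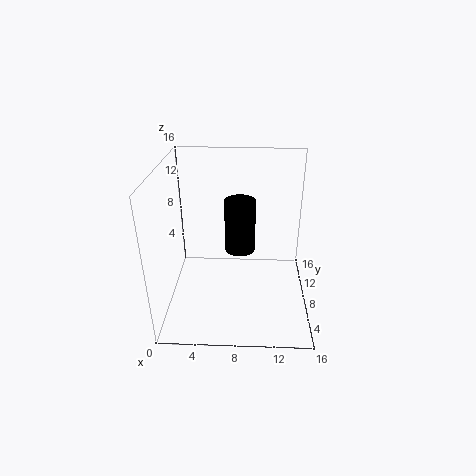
a = 8
b = 14
c = 3
s = 2
col = 'black'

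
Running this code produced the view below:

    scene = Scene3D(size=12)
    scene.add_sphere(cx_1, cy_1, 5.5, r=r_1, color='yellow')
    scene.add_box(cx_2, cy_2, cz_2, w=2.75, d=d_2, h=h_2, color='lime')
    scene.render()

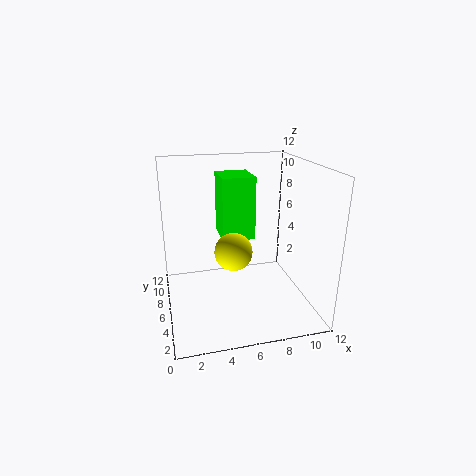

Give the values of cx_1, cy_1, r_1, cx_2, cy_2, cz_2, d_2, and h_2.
cx_1 = 5.25; cy_1 = 4.5; r_1 = 1.5; cx_2 = 4.75; cy_2 = 6; cz_2 = 5.75; d_2 = 3.25; h_2 = 5.25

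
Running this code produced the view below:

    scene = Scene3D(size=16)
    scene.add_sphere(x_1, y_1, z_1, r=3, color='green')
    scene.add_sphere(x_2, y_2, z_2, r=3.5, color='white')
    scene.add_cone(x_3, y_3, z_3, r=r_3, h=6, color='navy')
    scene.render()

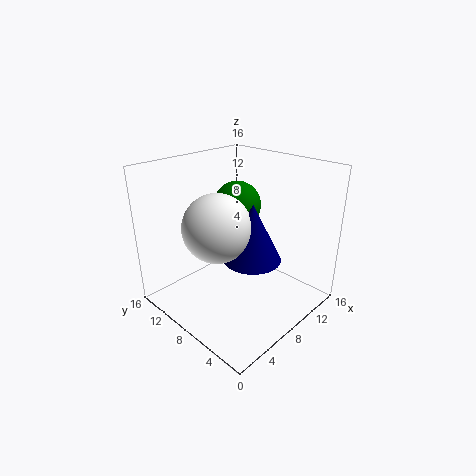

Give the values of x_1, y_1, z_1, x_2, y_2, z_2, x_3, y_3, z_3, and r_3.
x_1 = 12.5
y_1 = 12.5
z_1 = 9.5
x_2 = 4.5
y_2 = 7.5
z_2 = 10.5
x_3 = 7
y_3 = 5
z_3 = 7
r_3 = 3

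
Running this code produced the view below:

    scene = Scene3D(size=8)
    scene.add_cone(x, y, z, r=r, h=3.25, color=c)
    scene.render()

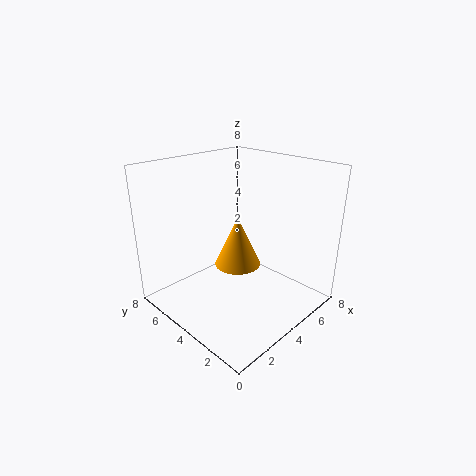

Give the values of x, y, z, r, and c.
x = 5.75; y = 5.75; z = 1; r = 1.5; c = 'orange'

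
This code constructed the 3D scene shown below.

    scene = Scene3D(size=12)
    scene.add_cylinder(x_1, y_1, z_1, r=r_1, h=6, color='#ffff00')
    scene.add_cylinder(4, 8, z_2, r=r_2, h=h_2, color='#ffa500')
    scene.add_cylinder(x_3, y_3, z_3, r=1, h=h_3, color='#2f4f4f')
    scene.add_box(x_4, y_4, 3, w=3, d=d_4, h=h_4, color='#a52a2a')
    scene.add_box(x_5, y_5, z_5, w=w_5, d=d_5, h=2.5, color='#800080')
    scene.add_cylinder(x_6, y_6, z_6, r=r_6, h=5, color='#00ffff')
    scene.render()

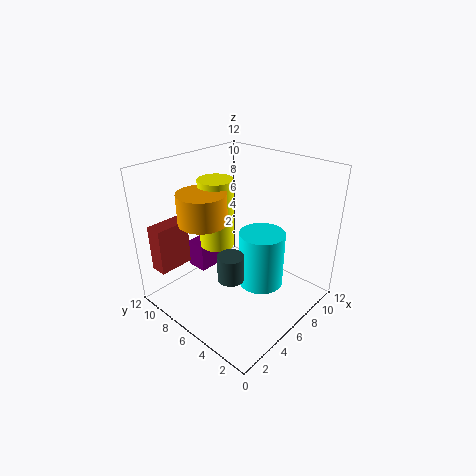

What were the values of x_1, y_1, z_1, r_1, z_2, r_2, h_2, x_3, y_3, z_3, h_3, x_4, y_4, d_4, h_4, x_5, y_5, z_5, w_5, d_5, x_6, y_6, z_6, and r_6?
x_1 = 6
y_1 = 8.5
z_1 = 4.5
r_1 = 1.5
z_2 = 7.5
r_2 = 2
h_2 = 2.5
x_3 = 3
y_3 = 4
z_3 = 4.5
h_3 = 2
x_4 = 1
y_4 = 10
d_4 = 1.5
h_4 = 4
x_5 = 5
y_5 = 9.5
z_5 = 1.5
w_5 = 3
d_5 = 2
x_6 = 8
y_6 = 5
z_6 = 1
r_6 = 2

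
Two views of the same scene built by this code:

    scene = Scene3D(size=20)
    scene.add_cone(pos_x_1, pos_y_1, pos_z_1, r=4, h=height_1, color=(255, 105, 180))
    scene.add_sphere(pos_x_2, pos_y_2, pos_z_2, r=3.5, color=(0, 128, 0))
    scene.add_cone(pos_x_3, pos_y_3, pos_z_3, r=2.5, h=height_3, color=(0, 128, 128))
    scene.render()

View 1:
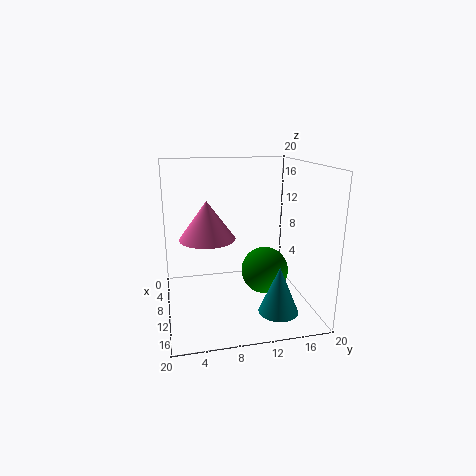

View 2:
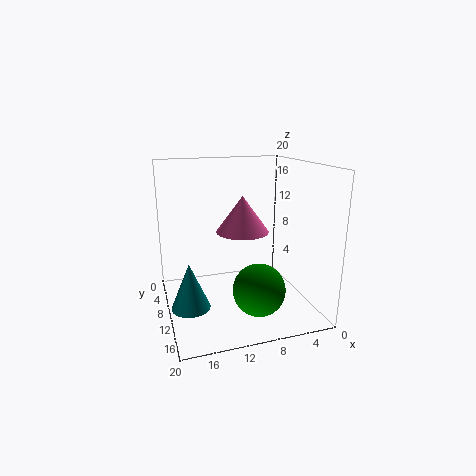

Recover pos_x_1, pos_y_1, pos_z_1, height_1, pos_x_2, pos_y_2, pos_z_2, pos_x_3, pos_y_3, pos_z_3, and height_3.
pos_x_1 = 8, pos_y_1 = 6, pos_z_1 = 9.5, height_1 = 5.5, pos_x_2 = 8.5, pos_y_2 = 14.5, pos_z_2 = 4, pos_x_3 = 17.5, pos_y_3 = 13.5, pos_z_3 = 2.5, height_3 = 6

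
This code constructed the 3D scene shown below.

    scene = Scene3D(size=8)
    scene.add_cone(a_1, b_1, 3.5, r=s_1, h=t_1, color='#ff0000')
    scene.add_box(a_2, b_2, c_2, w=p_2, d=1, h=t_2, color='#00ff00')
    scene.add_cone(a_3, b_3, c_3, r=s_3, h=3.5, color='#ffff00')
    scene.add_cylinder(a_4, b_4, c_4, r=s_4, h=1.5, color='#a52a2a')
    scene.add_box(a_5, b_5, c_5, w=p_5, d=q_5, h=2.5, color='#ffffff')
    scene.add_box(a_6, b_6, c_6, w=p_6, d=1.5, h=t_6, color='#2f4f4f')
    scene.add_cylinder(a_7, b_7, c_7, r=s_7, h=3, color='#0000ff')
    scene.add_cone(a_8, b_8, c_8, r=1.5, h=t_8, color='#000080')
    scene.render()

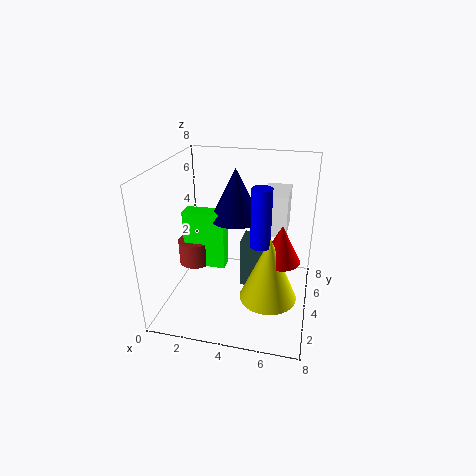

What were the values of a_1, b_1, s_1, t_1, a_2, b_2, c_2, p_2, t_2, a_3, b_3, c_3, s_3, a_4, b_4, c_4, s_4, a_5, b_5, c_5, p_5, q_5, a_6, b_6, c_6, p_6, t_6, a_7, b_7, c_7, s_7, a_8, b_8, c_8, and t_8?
a_1 = 6.5, b_1 = 3, s_1 = 1, t_1 = 2, a_2 = 0.5, b_2 = 4.5, c_2 = 1.5, p_2 = 2.5, t_2 = 3.5, a_3 = 6, b_3 = 2.5, c_3 = 1.5, s_3 = 1.5, a_4 = 1, b_4 = 5, c_4 = 1.5, s_4 = 1, a_5 = 5, b_5 = 5.5, c_5 = 3.5, p_5 = 1.5, q_5 = 2.5, a_6 = 4, b_6 = 4.5, c_6 = 0.5, p_6 = 1.5, t_6 = 3, a_7 = 5.5, b_7 = 2.5, c_7 = 4.5, s_7 = 0.5, a_8 = 3.5, b_8 = 5.5, c_8 = 4.5, t_8 = 3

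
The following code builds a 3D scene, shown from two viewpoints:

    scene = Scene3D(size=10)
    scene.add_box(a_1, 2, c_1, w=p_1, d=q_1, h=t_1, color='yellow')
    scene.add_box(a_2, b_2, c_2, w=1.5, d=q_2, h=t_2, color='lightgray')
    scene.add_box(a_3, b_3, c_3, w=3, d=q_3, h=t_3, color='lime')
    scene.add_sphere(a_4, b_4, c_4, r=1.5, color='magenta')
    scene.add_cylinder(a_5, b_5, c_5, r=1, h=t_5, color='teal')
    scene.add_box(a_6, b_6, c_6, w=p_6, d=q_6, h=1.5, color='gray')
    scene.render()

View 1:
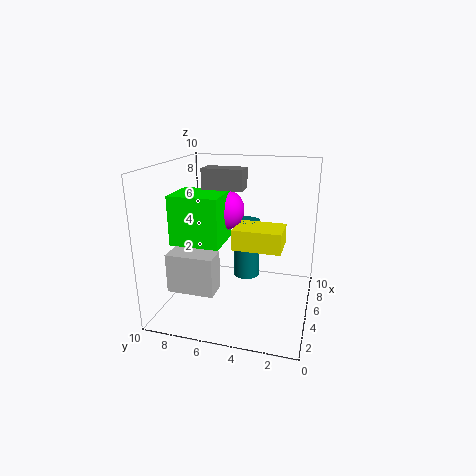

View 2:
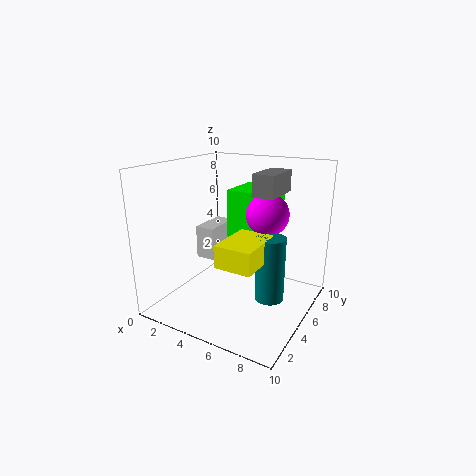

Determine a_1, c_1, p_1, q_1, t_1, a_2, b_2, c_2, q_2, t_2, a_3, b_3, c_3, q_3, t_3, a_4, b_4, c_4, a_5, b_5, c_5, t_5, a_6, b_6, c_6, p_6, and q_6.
a_1 = 5
c_1 = 4
p_1 = 2.5
q_1 = 3.5
t_1 = 1.5
a_2 = 1
b_2 = 5.5
c_2 = 2.5
q_2 = 3
t_2 = 2.5
a_3 = 3.5
b_3 = 6
c_3 = 4.5
q_3 = 3.5
t_3 = 3.5
a_4 = 6.5
b_4 = 6.5
c_4 = 6.5
a_5 = 7.5
b_5 = 5
c_5 = 1
t_5 = 4.5
a_6 = 6
b_6 = 5
c_6 = 8
p_6 = 1.5
q_6 = 3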